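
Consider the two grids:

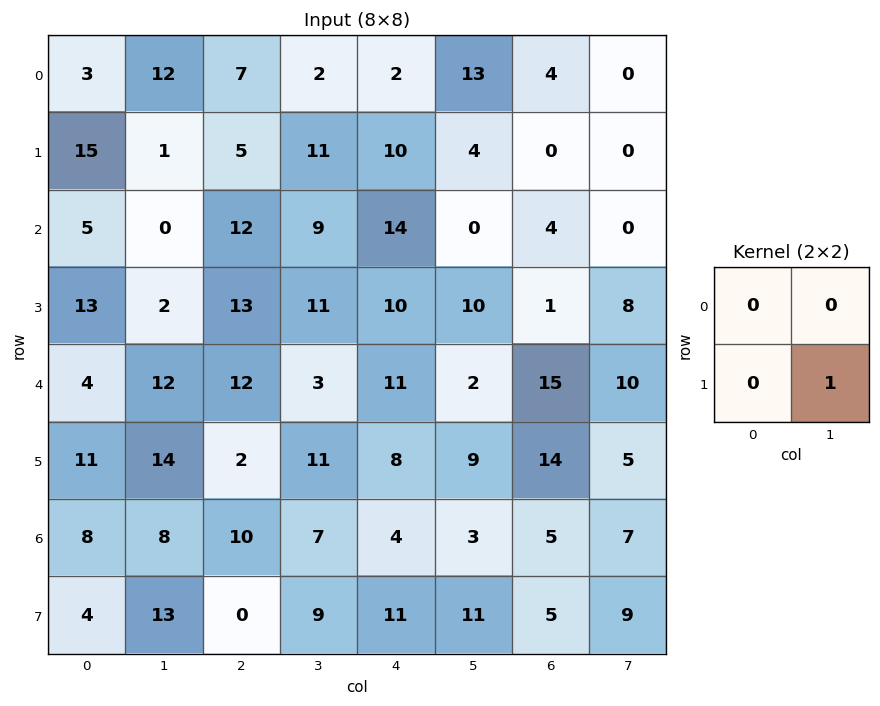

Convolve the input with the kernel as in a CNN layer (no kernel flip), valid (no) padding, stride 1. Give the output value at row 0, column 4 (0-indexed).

The receptive field on the input at this output position is [2 13 / 10 4]. Elementwise product with the kernel and sum: 4·1.

4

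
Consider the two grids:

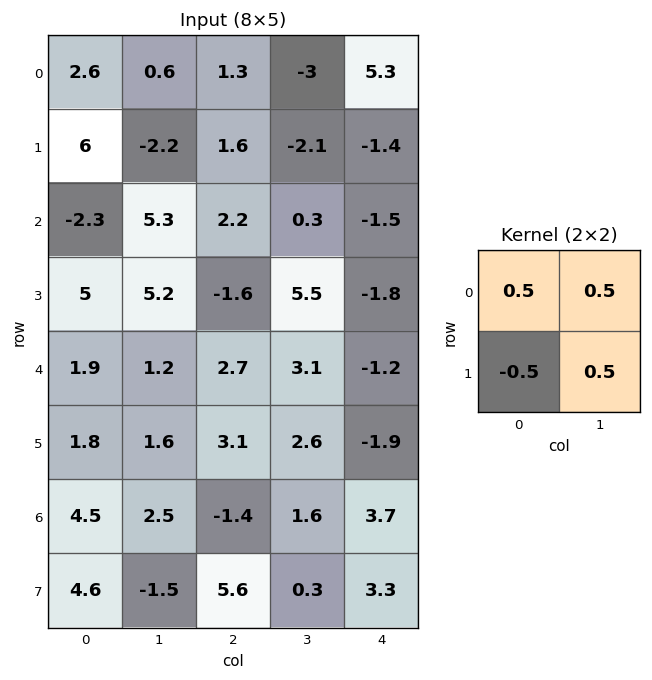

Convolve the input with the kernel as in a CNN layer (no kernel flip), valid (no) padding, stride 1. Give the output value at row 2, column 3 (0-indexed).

-4.25

The receptive field on the input at this output position is [0.3 -1.5 / 5.5 -1.8]. Elementwise product with the kernel and sum: 0.3·0.5 + -1.5·0.5 + 5.5·-0.5 + -1.8·0.5.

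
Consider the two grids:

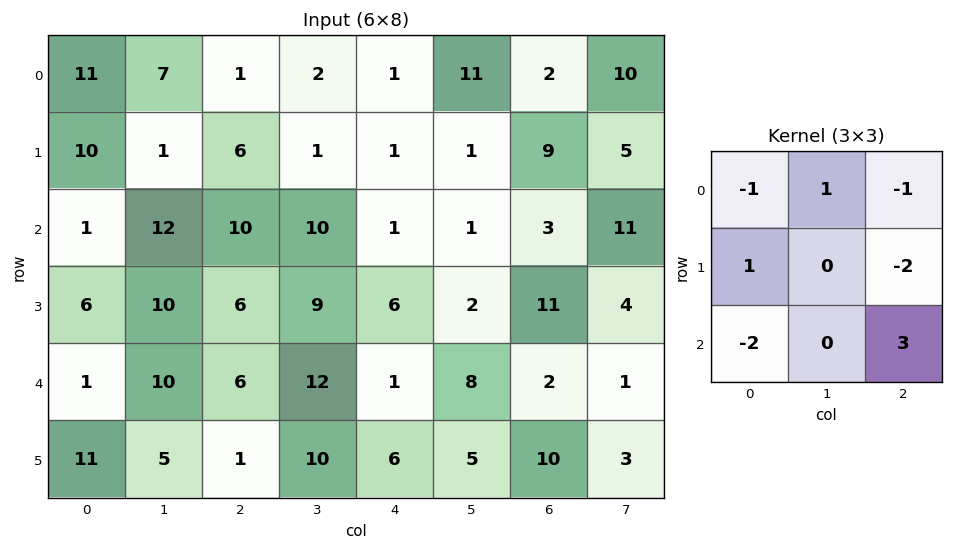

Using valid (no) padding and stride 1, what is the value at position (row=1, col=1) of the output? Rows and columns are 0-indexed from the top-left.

The receptive field on the input at this output position is [1 6 1 / 12 10 10 / 10 6 9]. Elementwise product with the kernel and sum: 1·-1 + 6·1 + 1·-1 + 12·1 + 10·-2 + 10·-2 + 9·3.

3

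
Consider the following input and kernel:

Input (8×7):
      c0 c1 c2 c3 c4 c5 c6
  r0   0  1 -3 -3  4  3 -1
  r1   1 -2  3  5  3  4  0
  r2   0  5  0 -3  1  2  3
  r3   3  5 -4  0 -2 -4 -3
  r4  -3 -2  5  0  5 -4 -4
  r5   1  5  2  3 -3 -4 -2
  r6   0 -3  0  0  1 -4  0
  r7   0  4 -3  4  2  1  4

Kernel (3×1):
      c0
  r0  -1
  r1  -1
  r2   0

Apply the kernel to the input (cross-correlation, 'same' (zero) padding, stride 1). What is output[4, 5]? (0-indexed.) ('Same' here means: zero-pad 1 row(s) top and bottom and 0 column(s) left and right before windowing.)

The receptive field on the zero-padded input at this output position is [-4 / -4 / -4]. Elementwise product with the kernel and sum: -4·-1 + -4·-1.

8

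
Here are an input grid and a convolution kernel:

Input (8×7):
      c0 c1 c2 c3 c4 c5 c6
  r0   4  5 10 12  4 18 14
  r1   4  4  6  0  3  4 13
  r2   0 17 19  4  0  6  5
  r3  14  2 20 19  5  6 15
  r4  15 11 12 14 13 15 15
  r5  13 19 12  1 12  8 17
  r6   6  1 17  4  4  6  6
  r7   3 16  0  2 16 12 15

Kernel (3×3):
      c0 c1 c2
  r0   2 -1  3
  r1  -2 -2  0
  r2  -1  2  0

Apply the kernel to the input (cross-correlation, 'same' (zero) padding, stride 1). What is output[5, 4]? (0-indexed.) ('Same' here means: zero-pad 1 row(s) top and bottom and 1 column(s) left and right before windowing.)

38

The receptive field on the zero-padded input at this output position is [14 13 15 / 1 12 8 / 4 4 6]. Elementwise product with the kernel and sum: 14·2 + 13·-1 + 15·3 + 1·-2 + 12·-2 + 4·-1 + 4·2.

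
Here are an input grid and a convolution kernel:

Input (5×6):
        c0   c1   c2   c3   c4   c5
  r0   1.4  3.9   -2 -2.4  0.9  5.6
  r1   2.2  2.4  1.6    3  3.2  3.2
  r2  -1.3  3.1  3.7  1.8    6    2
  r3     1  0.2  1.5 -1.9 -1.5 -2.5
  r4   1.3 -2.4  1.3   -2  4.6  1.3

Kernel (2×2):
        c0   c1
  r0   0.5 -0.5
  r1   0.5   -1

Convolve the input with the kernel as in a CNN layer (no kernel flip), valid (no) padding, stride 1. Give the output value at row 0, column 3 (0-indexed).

The receptive field on the input at this output position is [-2.4 0.9 / 3 3.2]. Elementwise product with the kernel and sum: -2.4·0.5 + 0.9·-0.5 + 3·0.5 + 3.2·-1.

-3.35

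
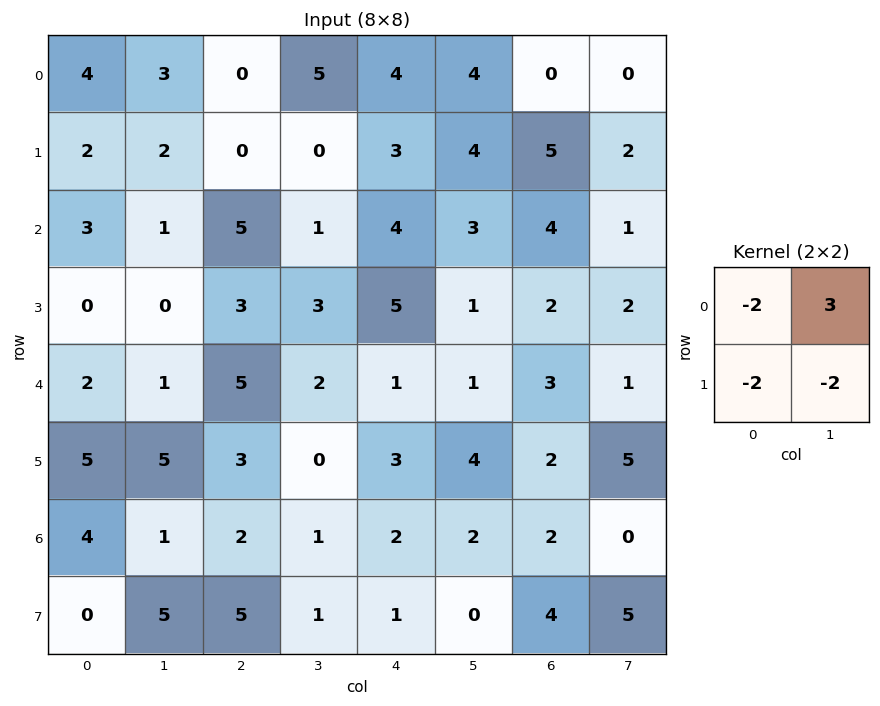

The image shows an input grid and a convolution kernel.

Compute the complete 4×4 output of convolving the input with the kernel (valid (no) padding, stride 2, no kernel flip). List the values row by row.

-7 15 -10 -14
-3 -19 -11 -13
-21 -10 -13 -17
-15 -13 0 -22

Output[0,0]: The receptive field on the input at this output position is [4 3 / 2 2]. Elementwise product with the kernel and sum: 4·-2 + 3·3 + 2·-2 + 2·-2.
Output[0,1]: The receptive field on the input at this output position is [0 5 / 0 0]. Elementwise product with the kernel and sum: 0·-2 + 5·3 + 0·-2 + 0·-2.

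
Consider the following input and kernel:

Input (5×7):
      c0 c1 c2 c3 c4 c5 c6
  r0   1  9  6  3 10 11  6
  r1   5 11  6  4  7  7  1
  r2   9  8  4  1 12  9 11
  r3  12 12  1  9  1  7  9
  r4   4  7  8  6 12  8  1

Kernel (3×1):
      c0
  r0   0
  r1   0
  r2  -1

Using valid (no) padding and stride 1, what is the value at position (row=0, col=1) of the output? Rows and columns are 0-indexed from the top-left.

-8

The receptive field on the input at this output position is [9 / 11 / 8]. Elementwise product with the kernel and sum: 8·-1.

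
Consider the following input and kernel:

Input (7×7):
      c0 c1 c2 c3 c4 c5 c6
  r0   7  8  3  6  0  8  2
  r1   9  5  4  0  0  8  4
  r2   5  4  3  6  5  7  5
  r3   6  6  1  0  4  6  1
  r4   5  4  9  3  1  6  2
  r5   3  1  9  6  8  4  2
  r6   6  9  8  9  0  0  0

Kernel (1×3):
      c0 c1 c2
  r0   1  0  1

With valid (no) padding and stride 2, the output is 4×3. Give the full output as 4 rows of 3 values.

10 3 2
8 8 10
14 10 3
14 8 0

Output[0,0]: The receptive field on the input at this output position is [7 8 3]. Elementwise product with the kernel and sum: 7·1 + 3·1.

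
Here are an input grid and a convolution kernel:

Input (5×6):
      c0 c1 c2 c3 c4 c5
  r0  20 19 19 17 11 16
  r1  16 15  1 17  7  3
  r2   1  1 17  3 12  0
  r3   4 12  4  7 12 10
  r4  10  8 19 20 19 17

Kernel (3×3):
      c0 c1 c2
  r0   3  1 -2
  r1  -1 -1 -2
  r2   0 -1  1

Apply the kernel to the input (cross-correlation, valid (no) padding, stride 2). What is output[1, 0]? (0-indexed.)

The receptive field on the input at this output position is [1 1 17 / 4 12 4 / 10 8 19]. Elementwise product with the kernel and sum: 1·3 + 1·1 + 17·-2 + 4·-1 + 12·-1 + 4·-2 + 8·-1 + 19·1.

-43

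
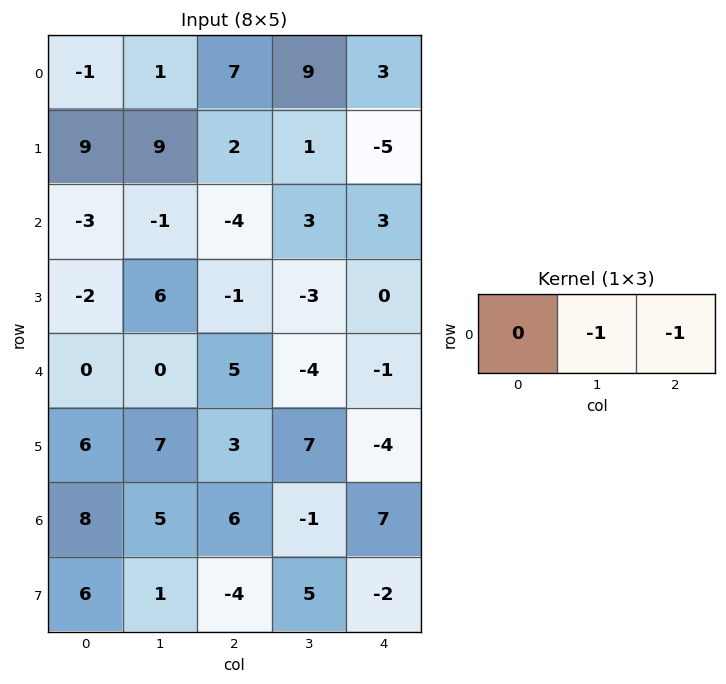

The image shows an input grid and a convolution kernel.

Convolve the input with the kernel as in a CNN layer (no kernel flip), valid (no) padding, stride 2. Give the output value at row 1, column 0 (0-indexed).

The receptive field on the input at this output position is [-3 -1 -4]. Elementwise product with the kernel and sum: -1·-1 + -4·-1.

5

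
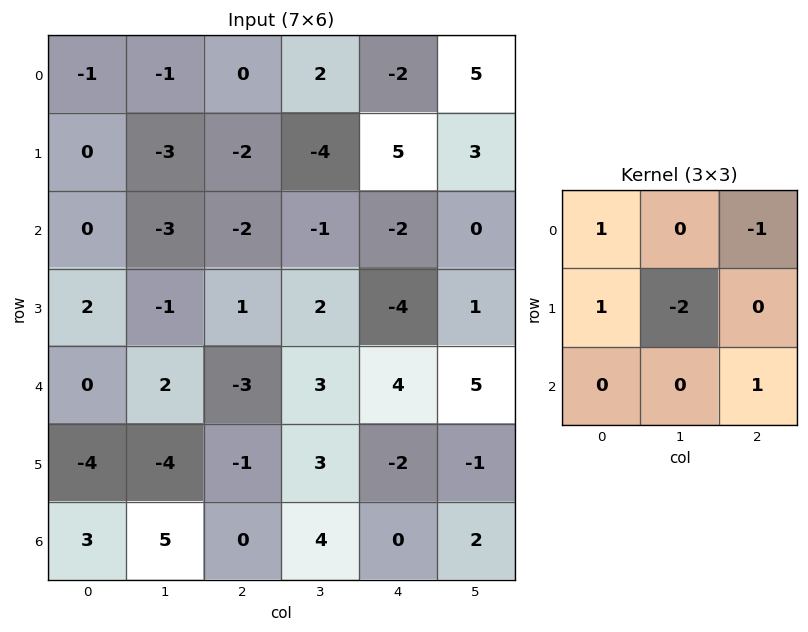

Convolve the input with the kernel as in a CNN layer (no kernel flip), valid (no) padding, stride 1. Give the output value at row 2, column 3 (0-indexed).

The receptive field on the input at this output position is [-1 -2 0 / 2 -4 1 / 3 4 5]. Elementwise product with the kernel and sum: -1·1 + 0·-1 + 2·1 + -4·-2 + 5·1.

14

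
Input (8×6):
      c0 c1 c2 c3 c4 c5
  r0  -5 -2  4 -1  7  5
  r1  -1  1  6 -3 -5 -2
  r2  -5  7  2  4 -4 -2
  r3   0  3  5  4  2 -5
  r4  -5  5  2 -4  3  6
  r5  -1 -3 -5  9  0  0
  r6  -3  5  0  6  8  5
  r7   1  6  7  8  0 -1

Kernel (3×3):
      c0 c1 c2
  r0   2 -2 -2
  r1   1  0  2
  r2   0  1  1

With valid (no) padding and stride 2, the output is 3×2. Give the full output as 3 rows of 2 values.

6 -8
-11 12
-30 15

Output[0,0]: The receptive field on the input at this output position is [-5 -2 4 / -1 1 6 / -5 7 2]. Elementwise product with the kernel and sum: -5·2 + -2·-2 + 4·-2 + -1·1 + 6·2 + 7·1 + 2·1.
Output[0,1]: The receptive field on the input at this output position is [4 -1 7 / 6 -3 -5 / 2 4 -4]. Elementwise product with the kernel and sum: 4·2 + -1·-2 + 7·-2 + 6·1 + -5·2 + 4·1 + -4·1.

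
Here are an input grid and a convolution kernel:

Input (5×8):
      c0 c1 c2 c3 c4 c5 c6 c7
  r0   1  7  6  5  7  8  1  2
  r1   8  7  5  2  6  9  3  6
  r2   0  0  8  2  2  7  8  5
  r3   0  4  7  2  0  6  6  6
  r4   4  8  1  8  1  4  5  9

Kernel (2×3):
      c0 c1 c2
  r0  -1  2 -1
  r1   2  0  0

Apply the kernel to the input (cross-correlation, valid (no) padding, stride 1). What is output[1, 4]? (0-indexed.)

The receptive field on the input at this output position is [6 9 3 / 2 7 8]. Elementwise product with the kernel and sum: 6·-1 + 9·2 + 3·-1 + 2·2.

13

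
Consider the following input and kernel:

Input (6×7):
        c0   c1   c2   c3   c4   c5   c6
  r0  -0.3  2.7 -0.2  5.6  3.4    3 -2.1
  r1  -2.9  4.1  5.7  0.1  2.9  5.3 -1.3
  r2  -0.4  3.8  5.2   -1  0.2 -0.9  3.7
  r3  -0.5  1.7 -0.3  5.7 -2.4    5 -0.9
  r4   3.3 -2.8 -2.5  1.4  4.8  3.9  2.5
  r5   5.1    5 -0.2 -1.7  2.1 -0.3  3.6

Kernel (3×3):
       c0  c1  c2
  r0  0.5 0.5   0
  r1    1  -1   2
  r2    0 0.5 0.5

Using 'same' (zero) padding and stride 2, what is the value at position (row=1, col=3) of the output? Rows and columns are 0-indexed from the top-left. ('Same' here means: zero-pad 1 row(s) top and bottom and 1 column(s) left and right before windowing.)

The receptive field on the zero-padded input at this output position is [5.3 -1.3 0 / -0.9 3.7 0 / 5 -0.9 0]. Elementwise product with the kernel and sum: 5.3·0.5 + -1.3·0.5 + -0.9·1 + 3.7·-1 + 0·2 + -0.9·0.5 + 0·0.5.

-3.05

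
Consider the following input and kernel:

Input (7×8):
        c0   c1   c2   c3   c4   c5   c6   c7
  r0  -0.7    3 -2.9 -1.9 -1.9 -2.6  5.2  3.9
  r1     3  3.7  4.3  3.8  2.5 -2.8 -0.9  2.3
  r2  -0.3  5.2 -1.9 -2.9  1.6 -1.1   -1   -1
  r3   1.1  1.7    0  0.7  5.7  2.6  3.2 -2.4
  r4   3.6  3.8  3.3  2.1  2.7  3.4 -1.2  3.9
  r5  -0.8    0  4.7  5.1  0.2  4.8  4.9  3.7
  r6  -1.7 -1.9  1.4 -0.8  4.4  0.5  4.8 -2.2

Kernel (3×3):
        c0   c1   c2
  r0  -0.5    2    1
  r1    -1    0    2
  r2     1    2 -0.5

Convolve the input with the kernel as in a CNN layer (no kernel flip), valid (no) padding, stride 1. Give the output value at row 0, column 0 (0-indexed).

The receptive field on the input at this output position is [-0.7 3 -2.9 / 3 3.7 4.3 / -0.3 5.2 -1.9]. Elementwise product with the kernel and sum: -0.7·-0.5 + 3·2 + -2.9·1 + 3·-1 + 4.3·2 + -0.3·1 + 5.2·2 + -1.9·-0.5.

20.1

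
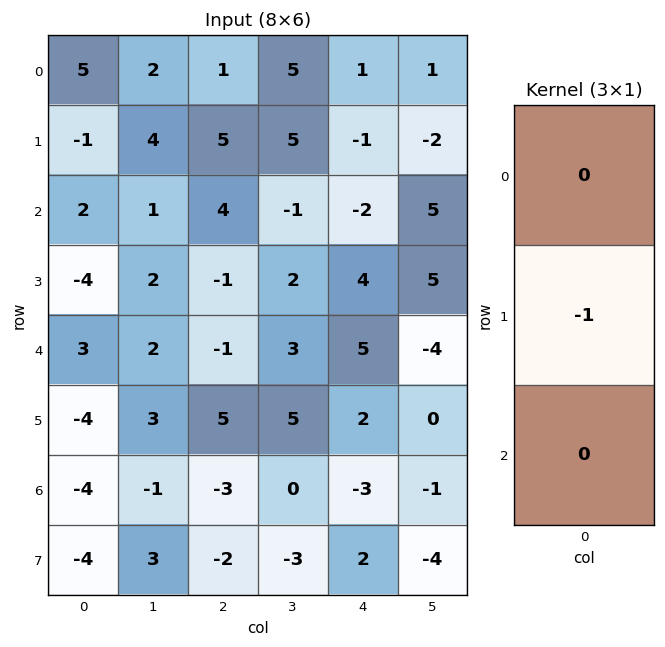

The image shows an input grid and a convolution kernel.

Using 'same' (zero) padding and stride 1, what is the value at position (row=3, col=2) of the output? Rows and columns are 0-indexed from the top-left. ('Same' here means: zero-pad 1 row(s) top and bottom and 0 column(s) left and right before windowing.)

1

The receptive field on the zero-padded input at this output position is [4 / -1 / -1]. Elementwise product with the kernel and sum: -1·-1.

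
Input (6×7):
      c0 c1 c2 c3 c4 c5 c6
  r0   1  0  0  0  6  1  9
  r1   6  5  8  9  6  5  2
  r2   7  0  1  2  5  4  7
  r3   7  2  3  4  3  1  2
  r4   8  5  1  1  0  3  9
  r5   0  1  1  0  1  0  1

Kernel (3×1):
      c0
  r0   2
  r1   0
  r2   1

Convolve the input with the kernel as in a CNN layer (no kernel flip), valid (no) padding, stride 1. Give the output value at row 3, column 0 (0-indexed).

The receptive field on the input at this output position is [7 / 8 / 0]. Elementwise product with the kernel and sum: 7·2 + 0·1.

14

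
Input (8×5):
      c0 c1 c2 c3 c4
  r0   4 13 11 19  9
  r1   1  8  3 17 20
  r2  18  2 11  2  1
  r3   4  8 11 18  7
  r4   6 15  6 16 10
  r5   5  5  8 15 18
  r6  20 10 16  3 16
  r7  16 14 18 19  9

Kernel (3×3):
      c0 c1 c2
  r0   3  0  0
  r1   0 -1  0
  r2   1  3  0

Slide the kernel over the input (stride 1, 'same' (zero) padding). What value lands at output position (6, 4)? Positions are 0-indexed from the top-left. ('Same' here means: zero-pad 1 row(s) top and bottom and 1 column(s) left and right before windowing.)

The receptive field on the zero-padded input at this output position is [15 18 0 / 3 16 0 / 19 9 0]. Elementwise product with the kernel and sum: 15·3 + 16·-1 + 19·1 + 9·3.

75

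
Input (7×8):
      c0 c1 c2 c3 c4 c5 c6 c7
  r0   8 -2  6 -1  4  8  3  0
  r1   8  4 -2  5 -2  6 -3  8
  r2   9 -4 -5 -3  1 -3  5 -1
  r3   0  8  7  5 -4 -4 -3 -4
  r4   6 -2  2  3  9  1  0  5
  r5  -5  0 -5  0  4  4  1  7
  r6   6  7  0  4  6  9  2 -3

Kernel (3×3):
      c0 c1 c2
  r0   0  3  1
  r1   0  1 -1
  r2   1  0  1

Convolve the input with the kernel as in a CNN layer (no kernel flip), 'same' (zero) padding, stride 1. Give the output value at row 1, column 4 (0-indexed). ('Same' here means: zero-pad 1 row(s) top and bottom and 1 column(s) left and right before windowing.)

The receptive field on the zero-padded input at this output position is [-1 4 8 / 5 -2 6 / -3 1 -3]. Elementwise product with the kernel and sum: 4·3 + 8·1 + -2·1 + 6·-1 + -3·1 + -3·1.

6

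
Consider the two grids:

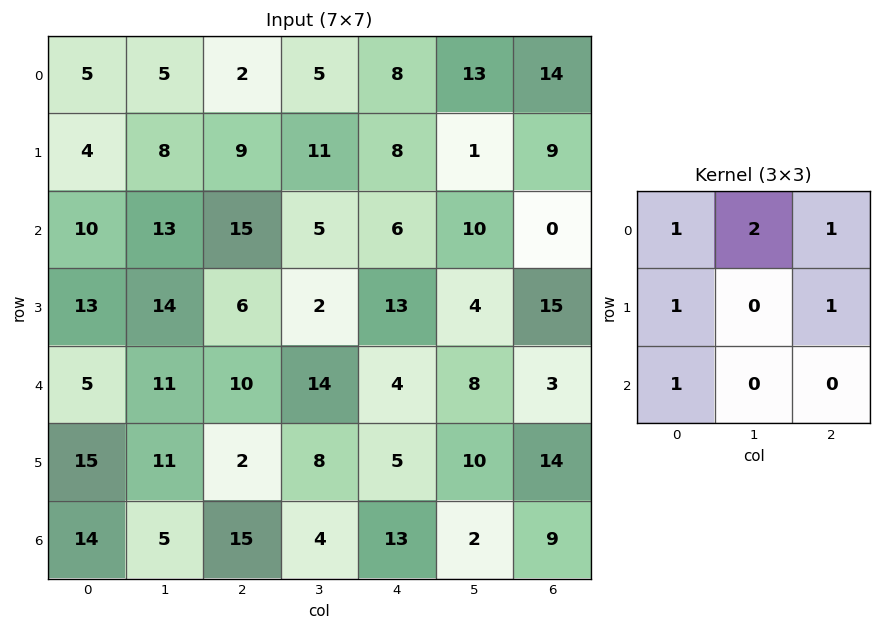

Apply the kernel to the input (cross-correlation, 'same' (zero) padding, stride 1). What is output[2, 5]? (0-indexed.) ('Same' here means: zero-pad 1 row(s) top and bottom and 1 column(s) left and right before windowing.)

38

The receptive field on the zero-padded input at this output position is [8 1 9 / 6 10 0 / 13 4 15]. Elementwise product with the kernel and sum: 8·1 + 1·2 + 9·1 + 6·1 + 0·1 + 13·1.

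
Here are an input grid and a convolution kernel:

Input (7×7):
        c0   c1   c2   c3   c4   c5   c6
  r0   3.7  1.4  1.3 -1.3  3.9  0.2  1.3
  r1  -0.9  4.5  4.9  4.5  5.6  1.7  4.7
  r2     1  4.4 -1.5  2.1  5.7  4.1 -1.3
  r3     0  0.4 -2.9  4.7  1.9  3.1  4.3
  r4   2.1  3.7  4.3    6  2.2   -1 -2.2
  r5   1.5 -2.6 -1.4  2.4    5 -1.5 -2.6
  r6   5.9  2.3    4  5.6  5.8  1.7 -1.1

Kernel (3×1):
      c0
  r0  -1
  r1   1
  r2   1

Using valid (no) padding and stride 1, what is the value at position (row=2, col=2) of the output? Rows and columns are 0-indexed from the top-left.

The receptive field on the input at this output position is [-1.5 / -2.9 / 4.3]. Elementwise product with the kernel and sum: -1.5·-1 + -2.9·1 + 4.3·1.

2.9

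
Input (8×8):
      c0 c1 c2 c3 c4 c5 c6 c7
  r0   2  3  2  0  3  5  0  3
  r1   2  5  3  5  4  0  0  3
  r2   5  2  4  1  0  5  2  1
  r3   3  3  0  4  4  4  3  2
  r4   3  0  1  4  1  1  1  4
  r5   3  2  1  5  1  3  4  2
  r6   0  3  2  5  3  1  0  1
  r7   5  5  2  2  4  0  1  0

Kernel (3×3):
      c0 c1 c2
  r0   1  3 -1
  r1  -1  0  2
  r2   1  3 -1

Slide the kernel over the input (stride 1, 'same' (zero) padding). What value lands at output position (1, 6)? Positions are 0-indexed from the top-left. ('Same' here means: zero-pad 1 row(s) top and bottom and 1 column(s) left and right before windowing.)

18

The receptive field on the zero-padded input at this output position is [5 0 3 / 0 0 3 / 5 2 1]. Elementwise product with the kernel and sum: 5·1 + 0·3 + 3·-1 + 0·-1 + 3·2 + 5·1 + 2·3 + 1·-1.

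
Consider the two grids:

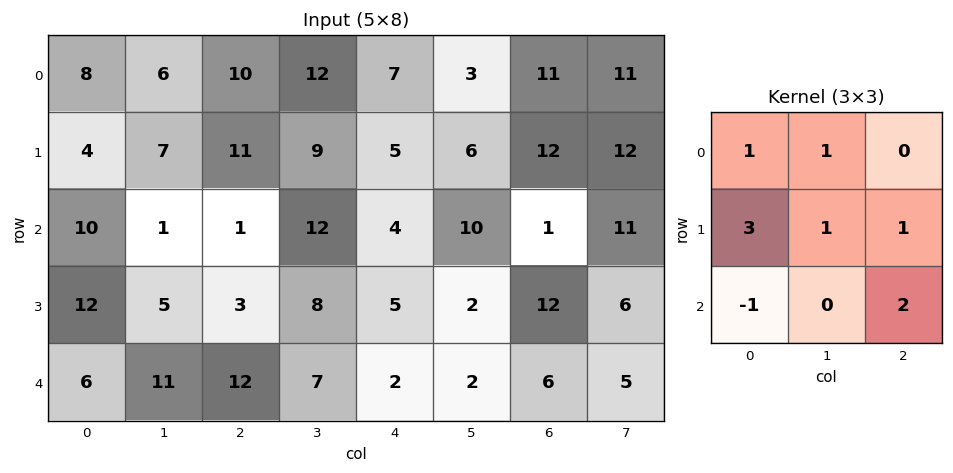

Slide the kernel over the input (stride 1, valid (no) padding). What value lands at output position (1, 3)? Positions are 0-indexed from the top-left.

60

The receptive field on the input at this output position is [9 5 6 / 12 4 10 / 8 5 2]. Elementwise product with the kernel and sum: 9·1 + 5·1 + 12·3 + 4·1 + 10·1 + 8·-1 + 2·2.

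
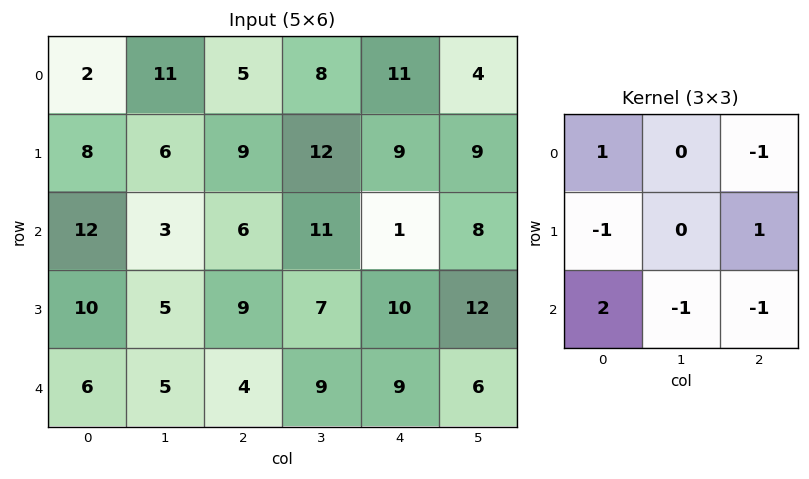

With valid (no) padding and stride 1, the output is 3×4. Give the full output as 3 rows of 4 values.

13 -2 -6 14
-1 -4 -4 -8
8 -9 -4 11

Output[0,0]: The receptive field on the input at this output position is [2 11 5 / 8 6 9 / 12 3 6]. Elementwise product with the kernel and sum: 2·1 + 5·-1 + 8·-1 + 9·1 + 12·2 + 3·-1 + 6·-1.
Output[0,1]: The receptive field on the input at this output position is [11 5 8 / 6 9 12 / 3 6 11]. Elementwise product with the kernel and sum: 11·1 + 8·-1 + 6·-1 + 12·1 + 3·2 + 6·-1 + 11·-1.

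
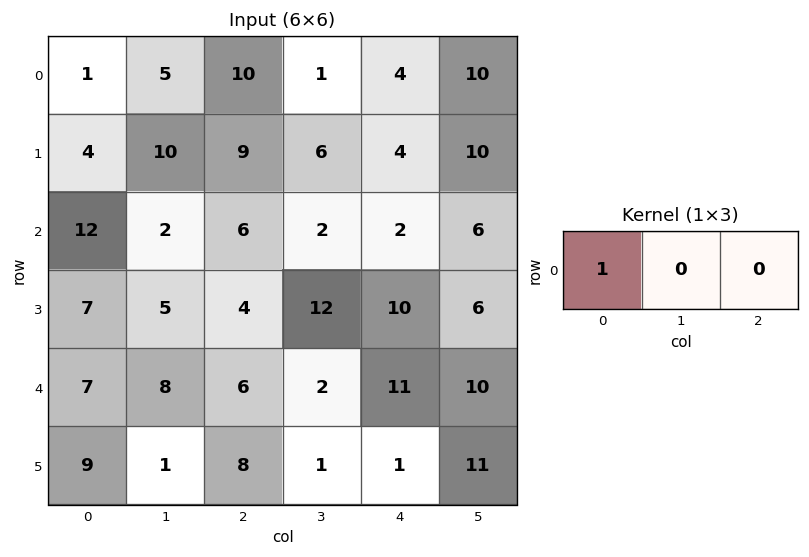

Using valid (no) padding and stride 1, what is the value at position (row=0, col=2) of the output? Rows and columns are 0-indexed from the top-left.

10

The receptive field on the input at this output position is [10 1 4]. Elementwise product with the kernel and sum: 10·1.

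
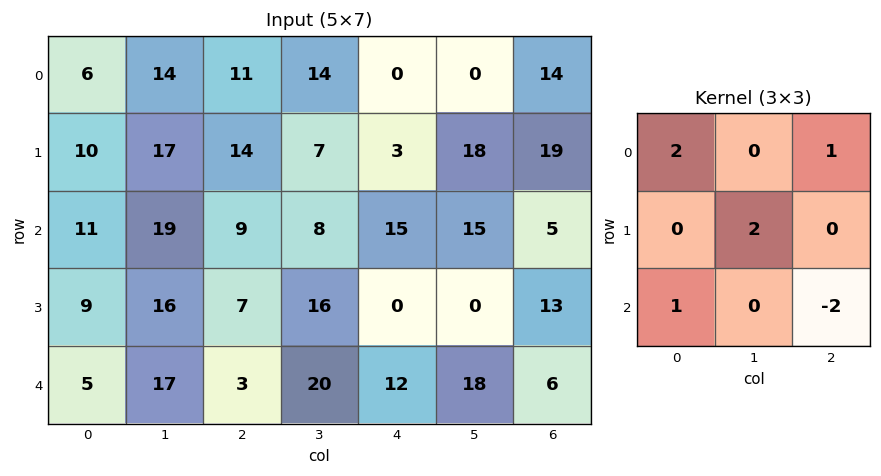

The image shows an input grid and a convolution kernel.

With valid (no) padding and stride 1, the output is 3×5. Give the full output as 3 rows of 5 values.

Output[0,0]: The receptive field on the input at this output position is [6 14 11 / 10 17 14 / 11 19 9]. Elementwise product with the kernel and sum: 6·2 + 11·1 + 17·2 + 11·1 + 9·-2.
Output[0,1]: The receptive field on the input at this output position is [14 11 14 / 17 14 7 / 19 9 8]. Elementwise product with the kernel and sum: 14·2 + 14·1 + 14·2 + 19·1 + 8·-2.

50 73 15 12 55
67 43 54 78 29
62 37 44 15 35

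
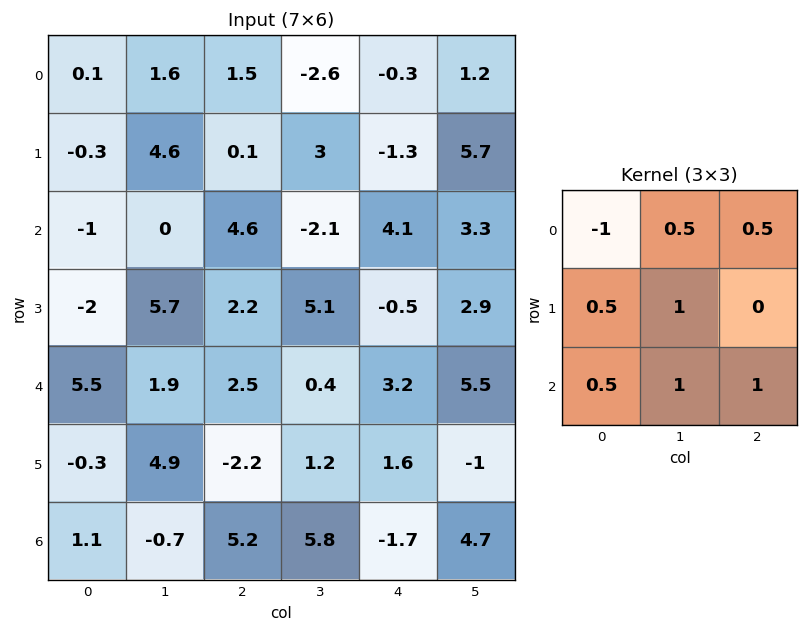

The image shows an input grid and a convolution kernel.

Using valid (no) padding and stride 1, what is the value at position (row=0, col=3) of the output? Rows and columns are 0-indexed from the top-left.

The receptive field on the input at this output position is [-2.6 -0.3 1.2 / 3 -1.3 5.7 / -2.1 4.1 3.3]. Elementwise product with the kernel and sum: -2.6·-1 + -0.3·0.5 + 1.2·0.5 + 3·0.5 + -1.3·1 + -2.1·0.5 + 4.1·1 + 3.3·1.

9.6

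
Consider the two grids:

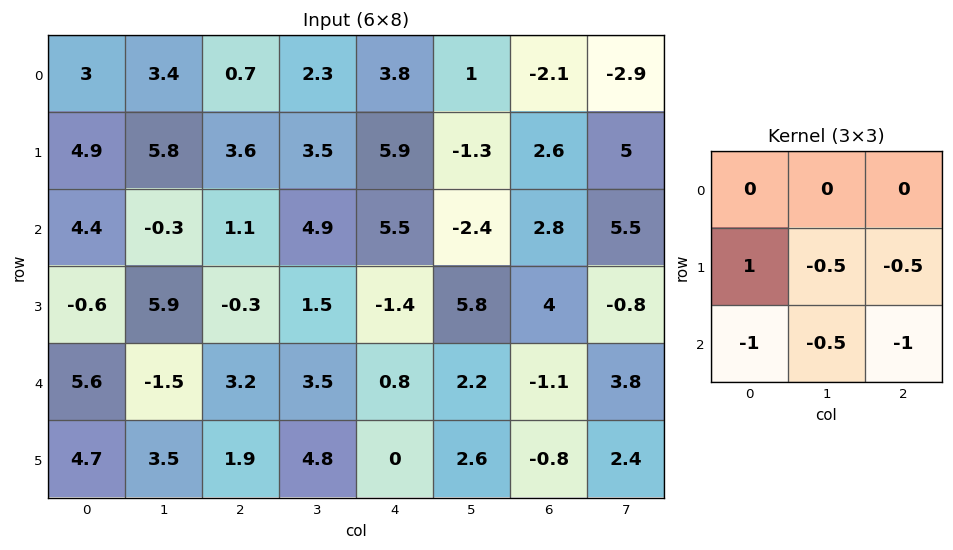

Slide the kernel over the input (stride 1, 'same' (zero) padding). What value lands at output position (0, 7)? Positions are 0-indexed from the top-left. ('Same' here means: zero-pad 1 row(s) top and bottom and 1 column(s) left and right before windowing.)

The receptive field on the zero-padded input at this output position is [0 0 0 / -2.1 -2.9 0 / 2.6 5 0]. Elementwise product with the kernel and sum: -2.1·1 + -2.9·-0.5 + 0·-0.5 + 2.6·-1 + 5·-0.5 + 0·-1.

-5.75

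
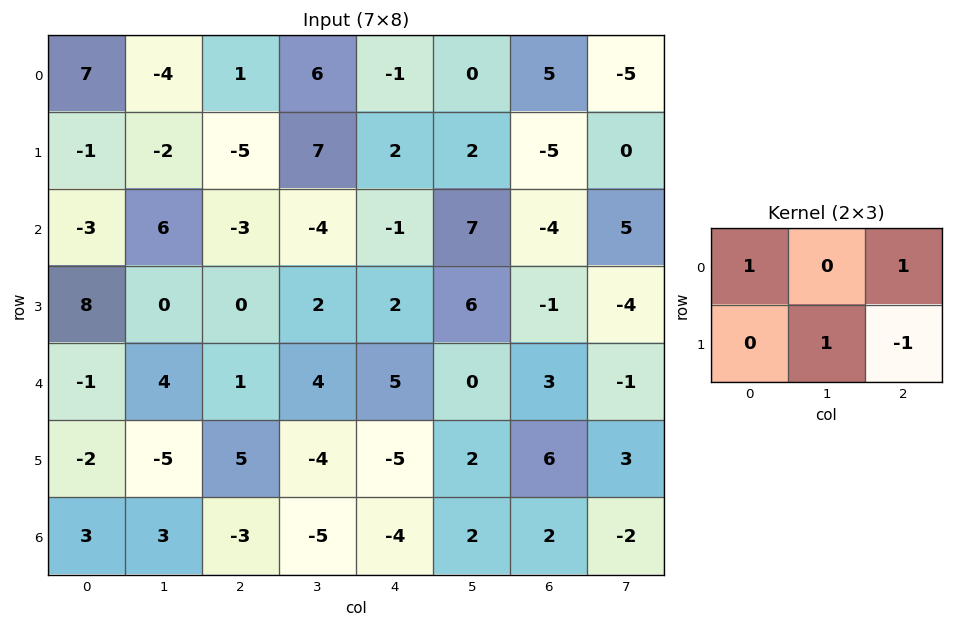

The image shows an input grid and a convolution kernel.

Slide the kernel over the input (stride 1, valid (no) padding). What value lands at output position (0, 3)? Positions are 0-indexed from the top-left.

6

The receptive field on the input at this output position is [6 -1 0 / 7 2 2]. Elementwise product with the kernel and sum: 6·1 + 0·1 + 2·1 + 2·-1.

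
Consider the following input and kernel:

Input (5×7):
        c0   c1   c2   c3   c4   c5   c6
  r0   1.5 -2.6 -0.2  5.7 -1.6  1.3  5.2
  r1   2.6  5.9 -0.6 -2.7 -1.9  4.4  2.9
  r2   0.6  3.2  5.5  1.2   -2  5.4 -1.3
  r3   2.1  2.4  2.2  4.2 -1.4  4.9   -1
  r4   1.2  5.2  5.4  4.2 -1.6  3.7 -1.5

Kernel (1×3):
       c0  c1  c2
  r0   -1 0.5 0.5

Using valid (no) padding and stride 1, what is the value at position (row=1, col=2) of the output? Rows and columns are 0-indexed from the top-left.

The receptive field on the input at this output position is [-0.6 -2.7 -1.9]. Elementwise product with the kernel and sum: -0.6·-1 + -2.7·0.5 + -1.9·0.5.

-1.7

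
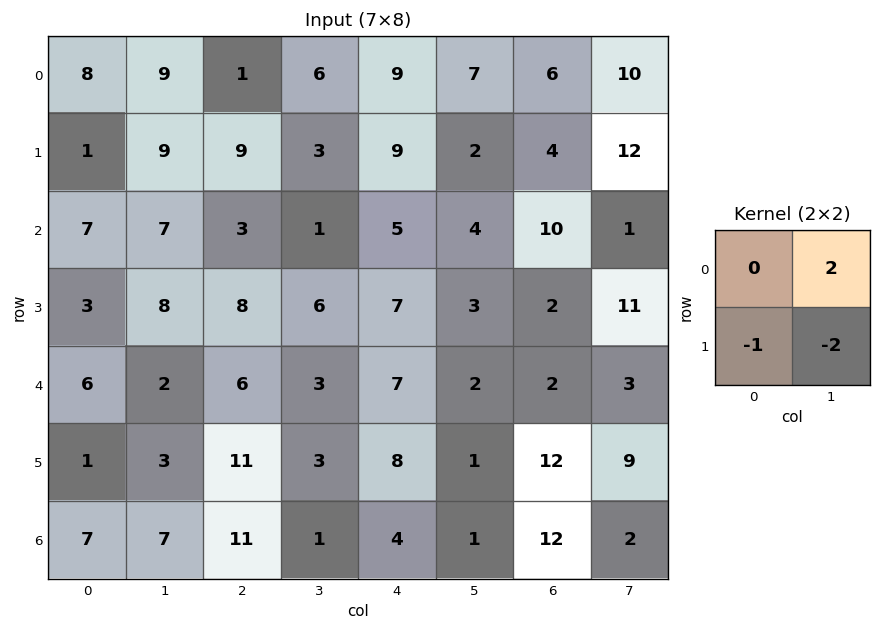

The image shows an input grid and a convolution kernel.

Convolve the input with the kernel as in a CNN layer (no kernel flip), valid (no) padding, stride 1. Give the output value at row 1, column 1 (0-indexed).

The receptive field on the input at this output position is [9 9 / 7 3]. Elementwise product with the kernel and sum: 9·2 + 7·-1 + 3·-2.

5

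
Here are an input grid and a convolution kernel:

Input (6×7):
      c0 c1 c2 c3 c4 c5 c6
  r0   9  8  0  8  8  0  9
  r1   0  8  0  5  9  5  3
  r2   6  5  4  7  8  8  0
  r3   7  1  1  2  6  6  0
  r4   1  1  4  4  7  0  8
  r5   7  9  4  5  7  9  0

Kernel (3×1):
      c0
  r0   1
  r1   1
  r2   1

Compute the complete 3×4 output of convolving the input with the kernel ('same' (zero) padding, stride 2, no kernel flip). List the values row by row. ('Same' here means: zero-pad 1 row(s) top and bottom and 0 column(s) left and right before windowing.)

Output[0,0]: The receptive field on the zero-padded input at this output position is [0 / 9 / 0]. Elementwise product with the kernel and sum: 0·1 + 9·1 + 0·1.
Output[0,1]: The receptive field on the zero-padded input at this output position is [0 / 0 / 0]. Elementwise product with the kernel and sum: 0·1 + 0·1 + 0·1.

9 0 17 12
13 5 23 3
15 9 20 8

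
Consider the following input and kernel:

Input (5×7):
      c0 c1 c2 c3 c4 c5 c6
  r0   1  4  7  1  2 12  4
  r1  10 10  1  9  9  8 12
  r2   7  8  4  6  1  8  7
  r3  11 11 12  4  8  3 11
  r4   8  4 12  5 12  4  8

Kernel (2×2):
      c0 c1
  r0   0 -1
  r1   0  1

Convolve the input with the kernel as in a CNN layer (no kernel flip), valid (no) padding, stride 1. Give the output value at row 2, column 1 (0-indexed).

8

The receptive field on the input at this output position is [8 4 / 11 12]. Elementwise product with the kernel and sum: 4·-1 + 12·1.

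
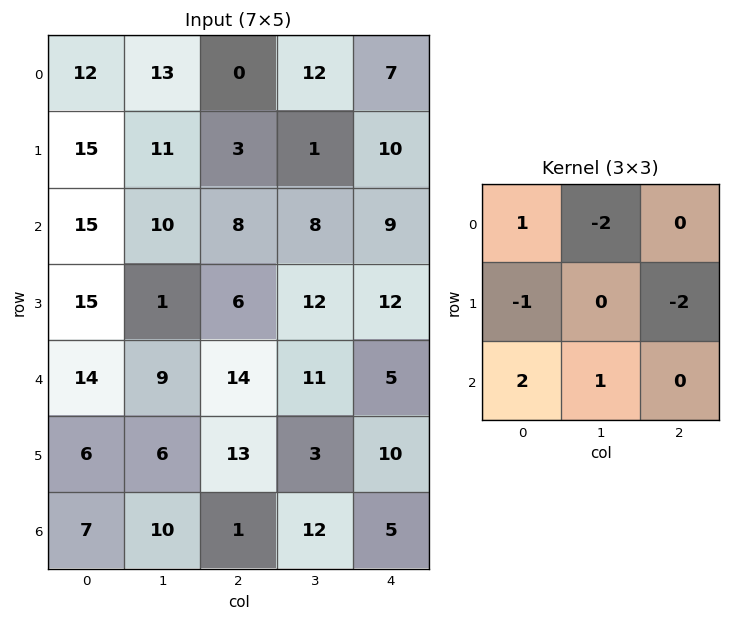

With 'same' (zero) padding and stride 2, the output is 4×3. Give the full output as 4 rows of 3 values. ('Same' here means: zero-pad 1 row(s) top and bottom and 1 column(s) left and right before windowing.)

Output[0,0]: The receptive field on the zero-padded input at this output position is [0 0 0 / 0 12 13 / 0 15 11]. Elementwise product with the kernel and sum: 0·1 + 0·-2 + 0·-1 + 13·-2 + 0·2 + 15·1.

-11 -12 0
-35 -13 9
-42 -17 -7
-32 -54 -29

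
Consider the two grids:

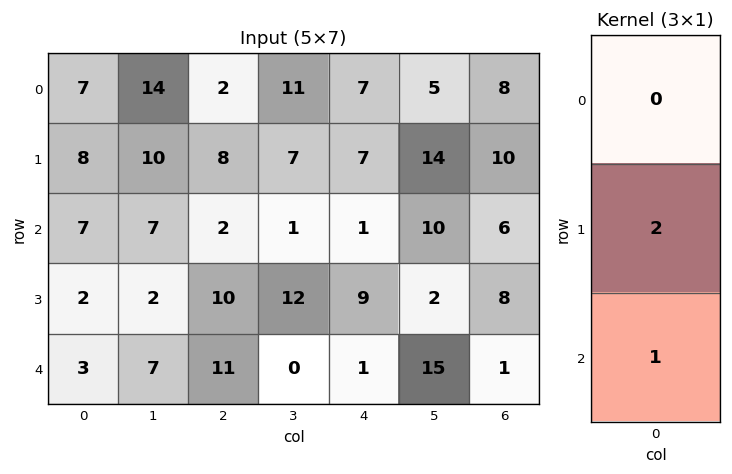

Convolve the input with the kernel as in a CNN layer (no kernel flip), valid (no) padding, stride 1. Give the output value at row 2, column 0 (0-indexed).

The receptive field on the input at this output position is [7 / 2 / 3]. Elementwise product with the kernel and sum: 2·2 + 3·1.

7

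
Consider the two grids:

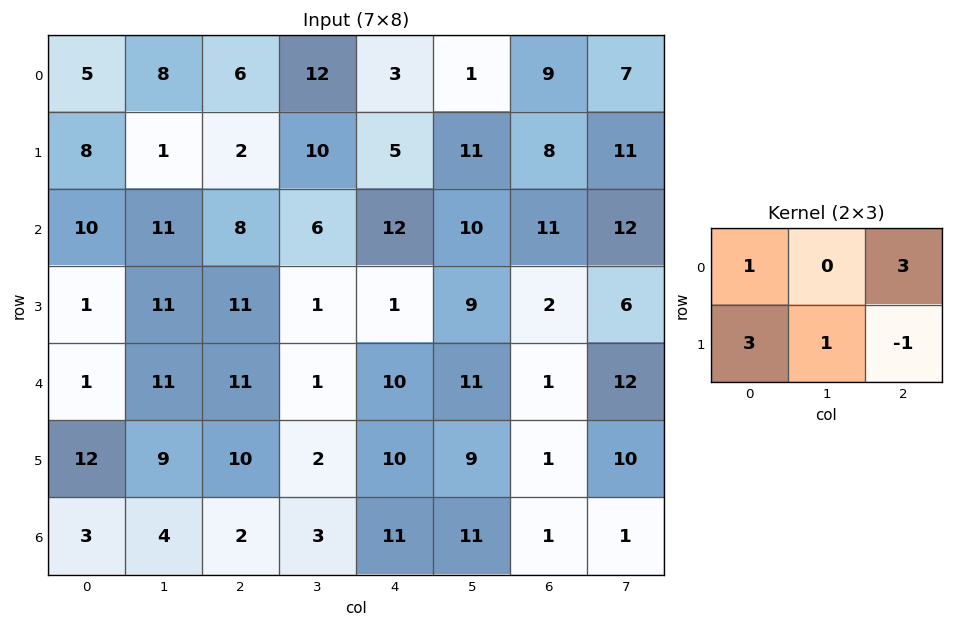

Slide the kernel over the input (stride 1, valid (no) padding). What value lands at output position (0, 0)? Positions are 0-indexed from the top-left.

46

The receptive field on the input at this output position is [5 8 6 / 8 1 2]. Elementwise product with the kernel and sum: 5·1 + 6·3 + 8·3 + 1·1 + 2·-1.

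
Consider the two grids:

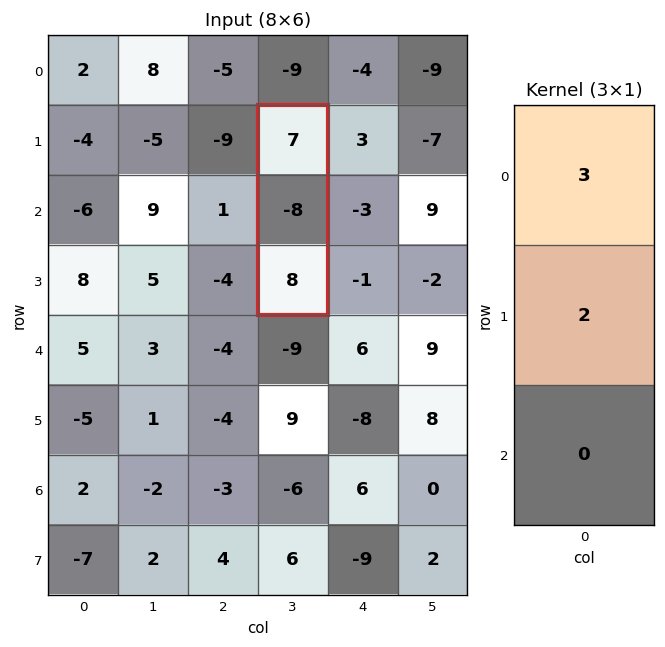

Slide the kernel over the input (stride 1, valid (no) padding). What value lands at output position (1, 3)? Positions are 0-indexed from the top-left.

The receptive field on the input at this output position is [7 / -8 / 8]. Elementwise product with the kernel and sum: 7·3 + -8·2.

5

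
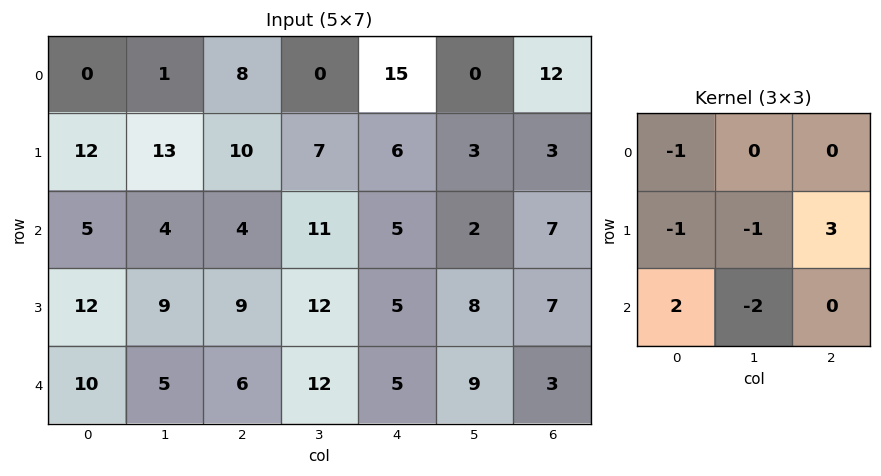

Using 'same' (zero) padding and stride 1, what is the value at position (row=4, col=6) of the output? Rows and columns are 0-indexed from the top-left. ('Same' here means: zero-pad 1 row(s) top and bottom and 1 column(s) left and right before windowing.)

-20

The receptive field on the zero-padded input at this output position is [8 7 0 / 9 3 0 / 0 0 0]. Elementwise product with the kernel and sum: 8·-1 + 9·-1 + 3·-1 + 0·3 + 0·2 + 0·-2.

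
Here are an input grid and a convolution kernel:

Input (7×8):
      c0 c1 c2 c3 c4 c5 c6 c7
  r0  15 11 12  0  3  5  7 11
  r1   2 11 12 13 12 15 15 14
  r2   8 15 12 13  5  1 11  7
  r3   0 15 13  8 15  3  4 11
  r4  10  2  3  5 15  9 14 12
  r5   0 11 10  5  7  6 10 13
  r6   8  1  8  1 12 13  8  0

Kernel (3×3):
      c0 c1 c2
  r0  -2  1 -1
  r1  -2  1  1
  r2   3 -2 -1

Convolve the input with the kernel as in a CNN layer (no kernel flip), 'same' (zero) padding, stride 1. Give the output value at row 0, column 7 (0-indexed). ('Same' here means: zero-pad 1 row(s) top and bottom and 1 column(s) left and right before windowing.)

The receptive field on the zero-padded input at this output position is [0 0 0 / 7 11 0 / 15 14 0]. Elementwise product with the kernel and sum: 0·-2 + 0·1 + 0·-1 + 7·-2 + 11·1 + 0·1 + 15·3 + 14·-2 + 0·-1.

14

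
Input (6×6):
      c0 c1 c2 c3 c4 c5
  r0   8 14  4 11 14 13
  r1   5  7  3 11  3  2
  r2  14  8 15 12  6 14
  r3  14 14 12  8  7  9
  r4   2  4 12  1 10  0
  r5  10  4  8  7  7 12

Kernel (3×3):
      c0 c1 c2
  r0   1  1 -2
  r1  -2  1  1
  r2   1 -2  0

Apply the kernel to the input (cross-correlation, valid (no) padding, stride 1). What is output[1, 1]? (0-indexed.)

-11

The receptive field on the input at this output position is [7 3 11 / 8 15 12 / 14 12 8]. Elementwise product with the kernel and sum: 7·1 + 3·1 + 11·-2 + 8·-2 + 15·1 + 12·1 + 14·1 + 12·-2.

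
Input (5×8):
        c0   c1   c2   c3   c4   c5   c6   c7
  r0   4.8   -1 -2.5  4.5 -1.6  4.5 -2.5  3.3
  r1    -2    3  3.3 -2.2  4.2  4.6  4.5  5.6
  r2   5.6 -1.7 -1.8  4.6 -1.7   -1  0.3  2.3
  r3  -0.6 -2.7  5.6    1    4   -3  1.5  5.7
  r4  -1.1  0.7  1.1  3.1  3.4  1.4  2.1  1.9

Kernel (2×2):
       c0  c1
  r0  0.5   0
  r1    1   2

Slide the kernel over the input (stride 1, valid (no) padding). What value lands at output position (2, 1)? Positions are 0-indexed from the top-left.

The receptive field on the input at this output position is [-1.7 -1.8 / -2.7 5.6]. Elementwise product with the kernel and sum: -1.7·0.5 + -2.7·1 + 5.6·2.

7.65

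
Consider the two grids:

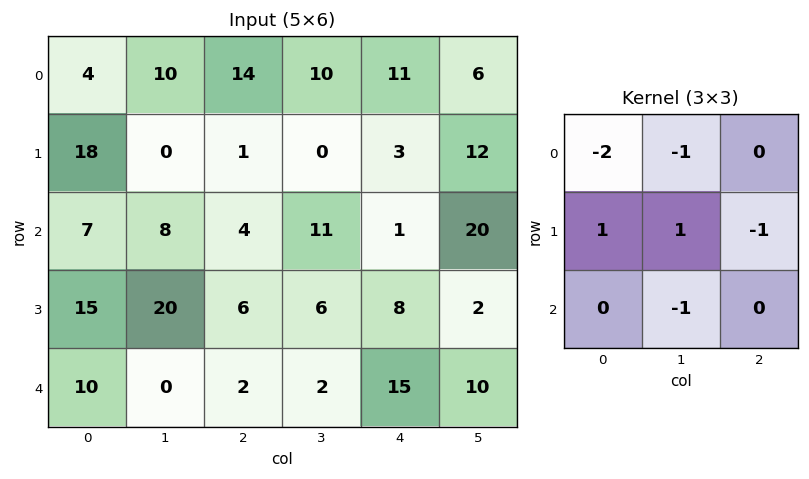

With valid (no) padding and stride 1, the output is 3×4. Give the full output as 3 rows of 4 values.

Output[0,0]: The receptive field on the input at this output position is [4 10 14 / 18 0 1 / 7 8 4]. Elementwise product with the kernel and sum: 4·-2 + 10·-1 + 18·1 + 0·1 + 1·-1 + 8·-1.

-9 -37 -51 -41
-45 -6 6 -19
7 -2 -17 -26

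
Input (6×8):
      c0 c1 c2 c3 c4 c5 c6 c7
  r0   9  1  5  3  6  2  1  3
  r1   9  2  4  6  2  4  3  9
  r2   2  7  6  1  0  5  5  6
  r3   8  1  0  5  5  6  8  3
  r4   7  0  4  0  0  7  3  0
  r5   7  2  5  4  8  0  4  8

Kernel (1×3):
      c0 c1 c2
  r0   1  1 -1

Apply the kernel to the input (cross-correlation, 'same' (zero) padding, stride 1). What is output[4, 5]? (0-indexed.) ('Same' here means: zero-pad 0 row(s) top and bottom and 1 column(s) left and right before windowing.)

4

The receptive field on the zero-padded input at this output position is [0 7 3]. Elementwise product with the kernel and sum: 0·1 + 7·1 + 3·-1.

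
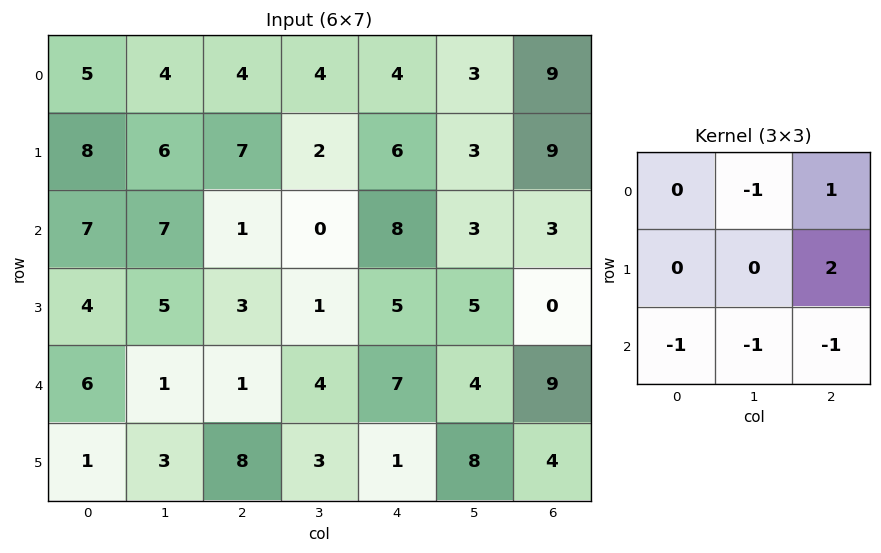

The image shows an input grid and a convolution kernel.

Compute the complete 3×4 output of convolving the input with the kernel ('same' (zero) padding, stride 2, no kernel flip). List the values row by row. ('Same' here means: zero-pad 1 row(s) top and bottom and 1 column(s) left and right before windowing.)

Output[0,0]: The receptive field on the zero-padded input at this output position is [0 0 0 / 0 5 4 / 0 8 6]. Elementwise product with the kernel and sum: 0·-1 + 0·1 + 4·2 + 0·-1 + 8·-1 + 6·-1.
Output[0,1]: The receptive field on the zero-padded input at this output position is [0 0 0 / 4 4 4 / 6 7 2]. Elementwise product with the kernel and sum: 0·-1 + 0·1 + 4·2 + 6·-1 + 7·-1 + 2·-1.

-6 -7 -5 -12
3 -14 -8 -14
-1 -8 -4 -12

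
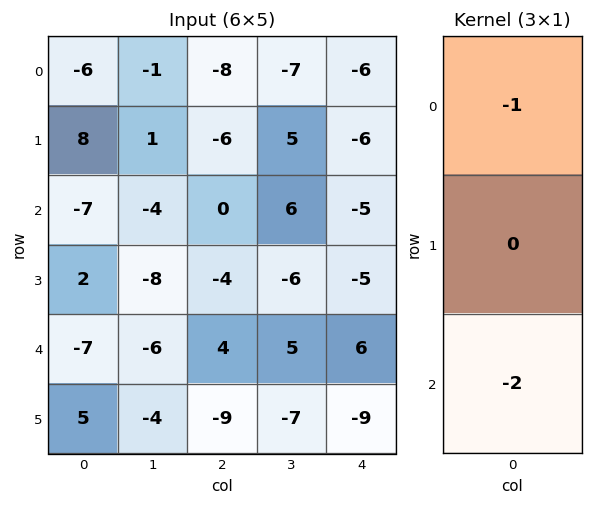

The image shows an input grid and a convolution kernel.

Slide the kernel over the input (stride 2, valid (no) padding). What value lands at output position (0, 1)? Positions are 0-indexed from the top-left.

8

The receptive field on the input at this output position is [-8 / -6 / 0]. Elementwise product with the kernel and sum: -8·-1 + 0·-2.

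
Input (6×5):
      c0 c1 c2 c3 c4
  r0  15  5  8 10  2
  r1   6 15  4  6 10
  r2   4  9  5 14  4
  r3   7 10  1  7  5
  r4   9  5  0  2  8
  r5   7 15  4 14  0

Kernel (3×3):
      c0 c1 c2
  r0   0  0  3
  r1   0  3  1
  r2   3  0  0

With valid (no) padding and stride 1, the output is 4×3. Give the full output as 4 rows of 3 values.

85 75 49
65 77 79
73 67 38
39 68 41

Output[0,0]: The receptive field on the input at this output position is [15 5 8 / 6 15 4 / 4 9 5]. Elementwise product with the kernel and sum: 8·3 + 15·3 + 4·1 + 4·3.
Output[0,1]: The receptive field on the input at this output position is [5 8 10 / 15 4 6 / 9 5 14]. Elementwise product with the kernel and sum: 10·3 + 4·3 + 6·1 + 9·3.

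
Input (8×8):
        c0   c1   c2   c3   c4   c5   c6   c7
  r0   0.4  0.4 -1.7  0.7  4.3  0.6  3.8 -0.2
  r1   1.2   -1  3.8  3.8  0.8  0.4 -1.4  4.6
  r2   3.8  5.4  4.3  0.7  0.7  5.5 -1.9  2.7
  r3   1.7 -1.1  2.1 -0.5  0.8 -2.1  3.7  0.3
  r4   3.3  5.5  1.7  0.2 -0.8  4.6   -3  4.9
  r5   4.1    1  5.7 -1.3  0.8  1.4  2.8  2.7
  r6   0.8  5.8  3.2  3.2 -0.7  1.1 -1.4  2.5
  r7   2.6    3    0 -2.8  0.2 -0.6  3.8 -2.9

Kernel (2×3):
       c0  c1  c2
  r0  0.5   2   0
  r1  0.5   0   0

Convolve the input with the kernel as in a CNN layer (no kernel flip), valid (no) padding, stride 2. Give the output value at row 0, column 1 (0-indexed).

2.45

The receptive field on the input at this output position is [-1.7 0.7 4.3 / 3.8 3.8 0.8]. Elementwise product with the kernel and sum: -1.7·0.5 + 0.7·2 + 3.8·0.5.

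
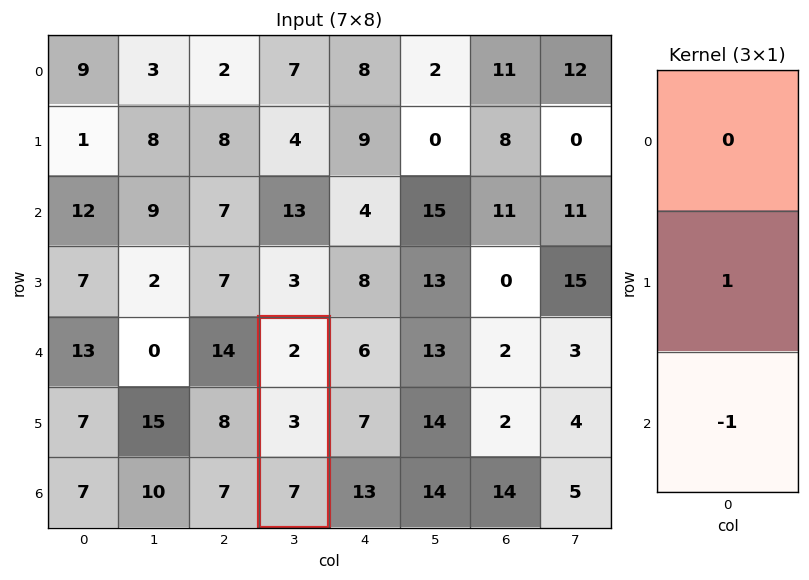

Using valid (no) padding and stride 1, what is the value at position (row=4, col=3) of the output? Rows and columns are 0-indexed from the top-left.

-4

The receptive field on the input at this output position is [2 / 3 / 7]. Elementwise product with the kernel and sum: 3·1 + 7·-1.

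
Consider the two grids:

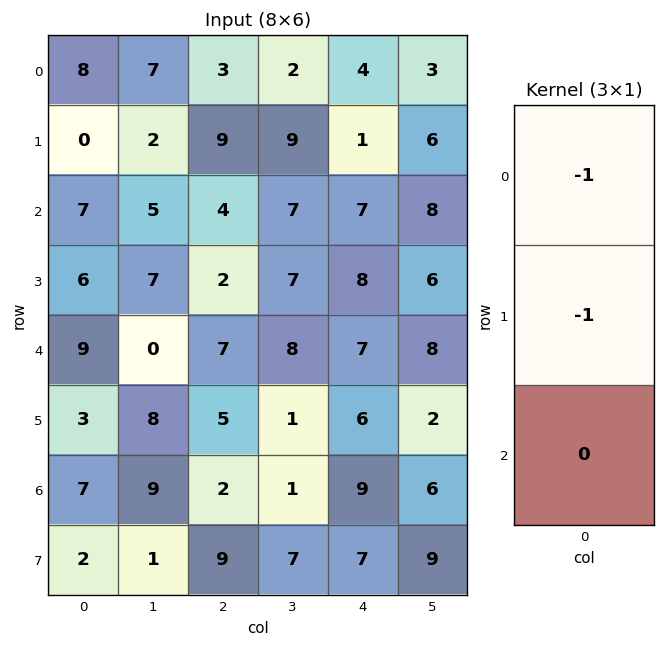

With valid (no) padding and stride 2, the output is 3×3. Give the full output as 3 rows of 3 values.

Output[0,0]: The receptive field on the input at this output position is [8 / 0 / 7]. Elementwise product with the kernel and sum: 8·-1 + 0·-1.
Output[0,1]: The receptive field on the input at this output position is [3 / 9 / 4]. Elementwise product with the kernel and sum: 3·-1 + 9·-1.

-8 -12 -5
-13 -6 -15
-12 -12 -13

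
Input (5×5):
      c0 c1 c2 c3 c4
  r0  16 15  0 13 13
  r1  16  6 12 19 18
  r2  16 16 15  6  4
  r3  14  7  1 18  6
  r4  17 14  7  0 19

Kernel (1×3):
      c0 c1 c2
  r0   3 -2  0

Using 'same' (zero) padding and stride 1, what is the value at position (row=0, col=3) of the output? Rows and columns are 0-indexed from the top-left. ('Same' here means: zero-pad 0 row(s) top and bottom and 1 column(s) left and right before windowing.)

-26

The receptive field on the zero-padded input at this output position is [0 13 13]. Elementwise product with the kernel and sum: 0·3 + 13·-2.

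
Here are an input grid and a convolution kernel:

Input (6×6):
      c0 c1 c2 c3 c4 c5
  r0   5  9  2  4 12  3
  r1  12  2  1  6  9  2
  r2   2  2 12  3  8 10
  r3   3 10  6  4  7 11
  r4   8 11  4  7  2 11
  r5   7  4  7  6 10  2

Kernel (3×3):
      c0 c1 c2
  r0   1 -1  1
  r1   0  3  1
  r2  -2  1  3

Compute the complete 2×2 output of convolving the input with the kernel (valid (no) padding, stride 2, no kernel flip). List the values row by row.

Output[0,0]: The receptive field on the input at this output position is [5 9 2 / 12 2 1 / 2 2 12]. Elementwise product with the kernel and sum: 5·1 + 9·-1 + 2·1 + 2·3 + 1·1 + 2·-2 + 2·1 + 12·3.

39 40
55 41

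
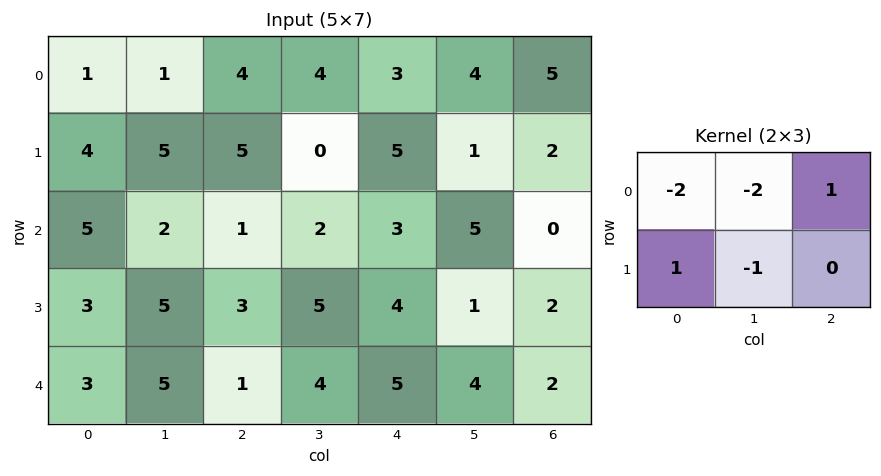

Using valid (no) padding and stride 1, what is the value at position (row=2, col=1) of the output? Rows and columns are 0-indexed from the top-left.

The receptive field on the input at this output position is [2 1 2 / 5 3 5]. Elementwise product with the kernel and sum: 2·-2 + 1·-2 + 2·1 + 5·1 + 3·-1.

-2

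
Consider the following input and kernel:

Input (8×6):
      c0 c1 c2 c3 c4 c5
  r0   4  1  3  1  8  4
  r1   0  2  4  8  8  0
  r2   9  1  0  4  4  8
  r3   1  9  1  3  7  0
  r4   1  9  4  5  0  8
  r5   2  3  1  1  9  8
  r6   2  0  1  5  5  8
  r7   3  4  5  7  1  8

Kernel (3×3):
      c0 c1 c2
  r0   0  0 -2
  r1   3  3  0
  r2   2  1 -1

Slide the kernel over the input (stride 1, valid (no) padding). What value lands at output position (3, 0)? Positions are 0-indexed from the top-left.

The receptive field on the input at this output position is [1 9 1 / 1 9 4 / 2 3 1]. Elementwise product with the kernel and sum: 1·-2 + 1·3 + 9·3 + 2·2 + 3·1 + 1·-1.

34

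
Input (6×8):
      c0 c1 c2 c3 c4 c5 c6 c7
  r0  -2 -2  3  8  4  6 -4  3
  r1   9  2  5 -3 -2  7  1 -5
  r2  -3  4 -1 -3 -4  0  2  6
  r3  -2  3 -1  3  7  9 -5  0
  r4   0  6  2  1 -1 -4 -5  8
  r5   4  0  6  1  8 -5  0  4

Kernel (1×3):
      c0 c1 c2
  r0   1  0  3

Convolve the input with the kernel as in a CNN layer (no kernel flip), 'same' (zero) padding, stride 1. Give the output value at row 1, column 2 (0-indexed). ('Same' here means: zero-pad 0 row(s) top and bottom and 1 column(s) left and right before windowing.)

The receptive field on the zero-padded input at this output position is [2 5 -3]. Elementwise product with the kernel and sum: 2·1 + -3·3.

-7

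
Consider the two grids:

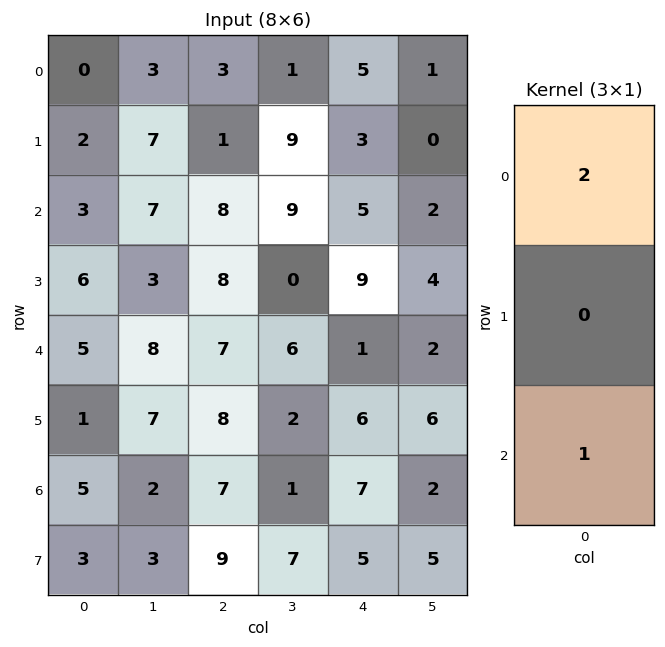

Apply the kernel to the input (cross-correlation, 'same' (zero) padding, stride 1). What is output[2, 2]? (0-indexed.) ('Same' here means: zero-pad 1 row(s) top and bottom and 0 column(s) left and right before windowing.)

10

The receptive field on the zero-padded input at this output position is [1 / 8 / 8]. Elementwise product with the kernel and sum: 1·2 + 8·1.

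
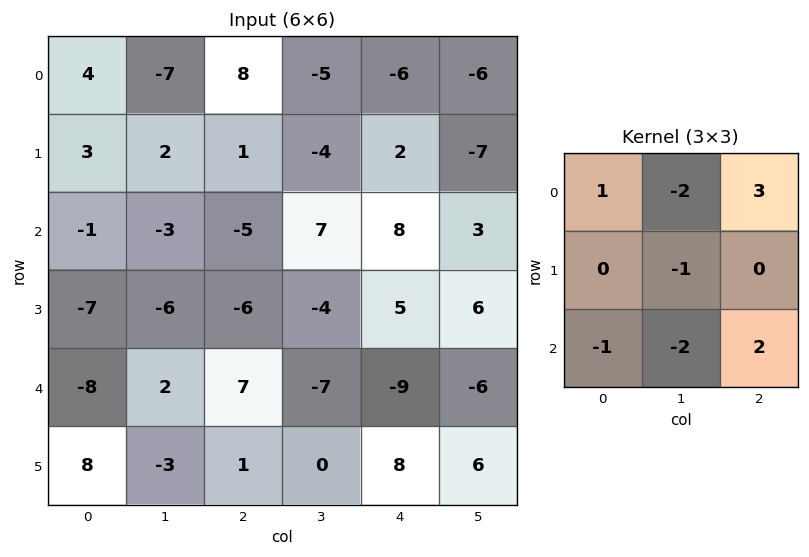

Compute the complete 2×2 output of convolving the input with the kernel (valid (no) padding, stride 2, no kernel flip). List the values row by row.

37 11
14 -2

Output[0,0]: The receptive field on the input at this output position is [4 -7 8 / 3 2 1 / -1 -3 -5]. Elementwise product with the kernel and sum: 4·1 + -7·-2 + 8·3 + 2·-1 + -1·-1 + -3·-2 + -5·2.
Output[0,1]: The receptive field on the input at this output position is [8 -5 -6 / 1 -4 2 / -5 7 8]. Elementwise product with the kernel and sum: 8·1 + -5·-2 + -6·3 + -4·-1 + -5·-1 + 7·-2 + 8·2.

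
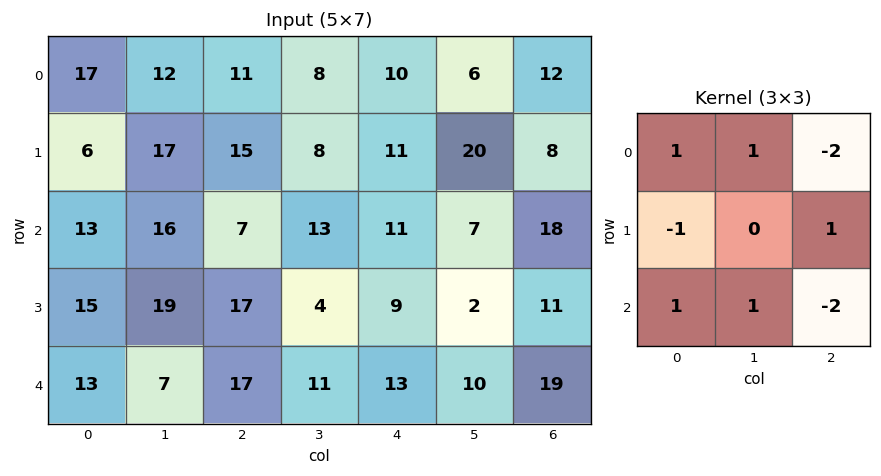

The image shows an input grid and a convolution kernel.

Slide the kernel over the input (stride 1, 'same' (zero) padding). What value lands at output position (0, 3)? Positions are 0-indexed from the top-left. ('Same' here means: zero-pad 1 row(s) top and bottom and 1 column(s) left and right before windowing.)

0

The receptive field on the zero-padded input at this output position is [0 0 0 / 11 8 10 / 15 8 11]. Elementwise product with the kernel and sum: 0·1 + 0·1 + 0·-2 + 11·-1 + 10·1 + 15·1 + 8·1 + 11·-2.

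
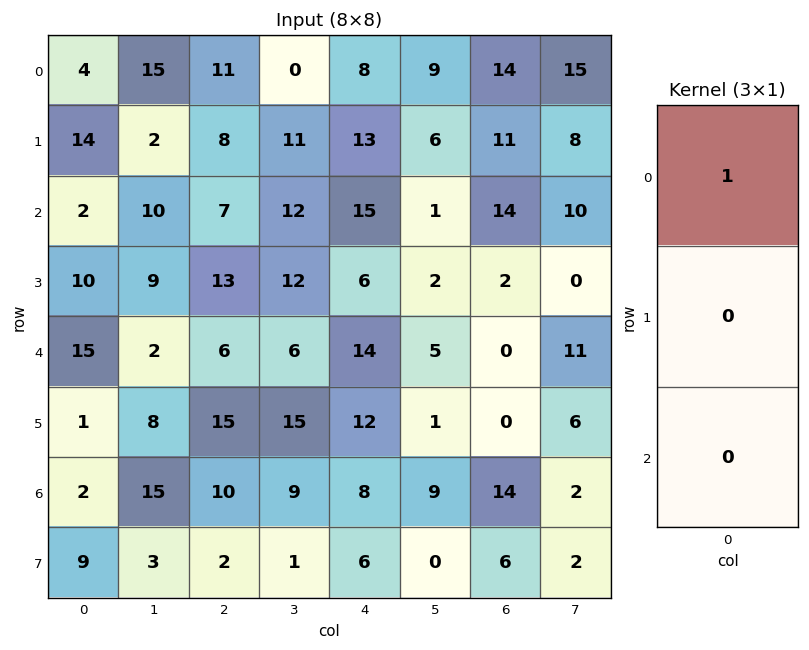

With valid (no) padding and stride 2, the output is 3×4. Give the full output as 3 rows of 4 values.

Output[0,0]: The receptive field on the input at this output position is [4 / 14 / 2]. Elementwise product with the kernel and sum: 4·1.
Output[0,1]: The receptive field on the input at this output position is [11 / 8 / 7]. Elementwise product with the kernel and sum: 11·1.

4 11 8 14
2 7 15 14
15 6 14 0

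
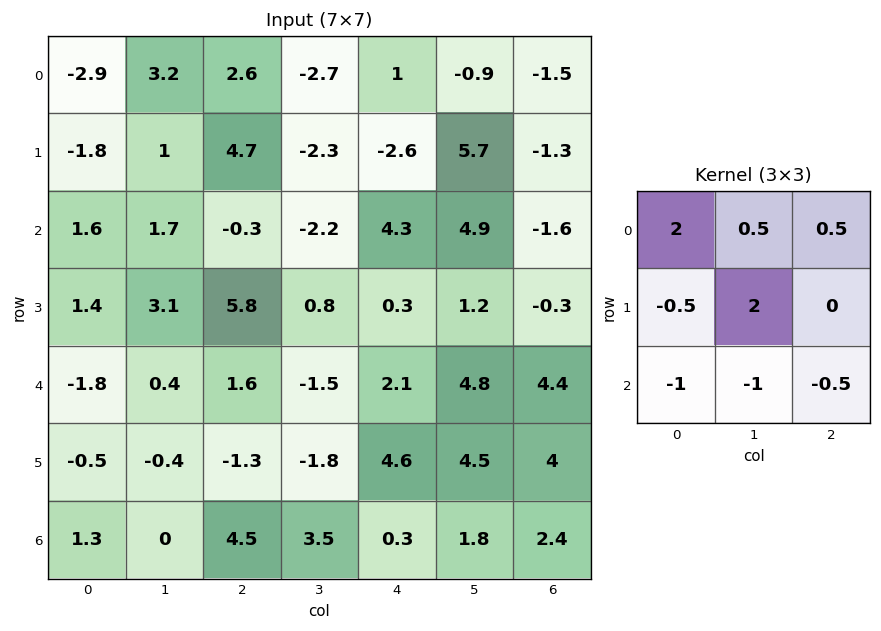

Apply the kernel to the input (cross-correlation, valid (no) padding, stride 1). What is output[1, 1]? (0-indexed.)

-7.55

The receptive field on the input at this output position is [1 4.7 -2.3 / 1.7 -0.3 -2.2 / 3.1 5.8 0.8]. Elementwise product with the kernel and sum: 1·2 + 4.7·0.5 + -2.3·0.5 + 1.7·-0.5 + -0.3·2 + 3.1·-1 + 5.8·-1 + 0.8·-0.5.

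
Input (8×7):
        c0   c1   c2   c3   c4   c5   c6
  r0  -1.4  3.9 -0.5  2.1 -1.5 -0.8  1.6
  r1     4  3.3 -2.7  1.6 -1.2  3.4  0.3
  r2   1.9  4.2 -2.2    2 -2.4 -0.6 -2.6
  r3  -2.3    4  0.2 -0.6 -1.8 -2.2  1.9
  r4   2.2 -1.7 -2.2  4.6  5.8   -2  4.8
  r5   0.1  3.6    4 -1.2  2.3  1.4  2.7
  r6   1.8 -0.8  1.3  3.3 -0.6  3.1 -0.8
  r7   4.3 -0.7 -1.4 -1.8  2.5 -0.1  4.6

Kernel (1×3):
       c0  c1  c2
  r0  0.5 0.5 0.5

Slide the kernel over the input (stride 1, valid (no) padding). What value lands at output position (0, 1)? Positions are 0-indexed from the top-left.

The receptive field on the input at this output position is [3.9 -0.5 2.1]. Elementwise product with the kernel and sum: 3.9·0.5 + -0.5·0.5 + 2.1·0.5.

2.75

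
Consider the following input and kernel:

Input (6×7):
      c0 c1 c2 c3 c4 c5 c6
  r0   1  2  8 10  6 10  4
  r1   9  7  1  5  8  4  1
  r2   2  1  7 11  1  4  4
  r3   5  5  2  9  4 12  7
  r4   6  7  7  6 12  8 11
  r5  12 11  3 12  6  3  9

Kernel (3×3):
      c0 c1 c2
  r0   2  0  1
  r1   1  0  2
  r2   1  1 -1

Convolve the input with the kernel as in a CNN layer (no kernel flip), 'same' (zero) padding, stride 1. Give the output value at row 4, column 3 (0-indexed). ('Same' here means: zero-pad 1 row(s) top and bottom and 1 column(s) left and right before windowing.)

48

The receptive field on the zero-padded input at this output position is [2 9 4 / 7 6 12 / 3 12 6]. Elementwise product with the kernel and sum: 2·2 + 4·1 + 7·1 + 12·2 + 3·1 + 12·1 + 6·-1.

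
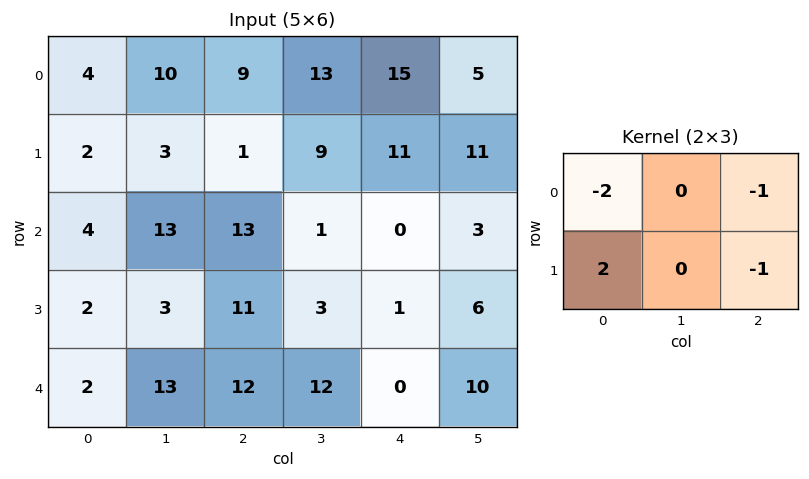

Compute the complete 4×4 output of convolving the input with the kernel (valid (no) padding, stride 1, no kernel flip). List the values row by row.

-14 -36 -42 -24
-10 10 13 -30
-28 -24 -5 -5
-23 5 1 2

Output[0,0]: The receptive field on the input at this output position is [4 10 9 / 2 3 1]. Elementwise product with the kernel and sum: 4·-2 + 9·-1 + 2·2 + 1·-1.
Output[0,1]: The receptive field on the input at this output position is [10 9 13 / 3 1 9]. Elementwise product with the kernel and sum: 10·-2 + 13·-1 + 3·2 + 9·-1.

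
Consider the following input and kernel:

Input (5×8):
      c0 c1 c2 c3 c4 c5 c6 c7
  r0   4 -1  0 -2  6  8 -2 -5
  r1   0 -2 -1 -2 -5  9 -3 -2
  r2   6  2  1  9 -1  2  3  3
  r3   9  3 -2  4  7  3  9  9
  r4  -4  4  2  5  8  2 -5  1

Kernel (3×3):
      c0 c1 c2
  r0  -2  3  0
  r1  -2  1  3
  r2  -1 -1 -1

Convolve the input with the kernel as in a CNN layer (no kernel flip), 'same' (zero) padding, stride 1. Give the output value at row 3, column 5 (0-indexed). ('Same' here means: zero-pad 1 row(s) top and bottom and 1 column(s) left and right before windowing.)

19

The receptive field on the zero-padded input at this output position is [-1 2 3 / 7 3 9 / 8 2 -5]. Elementwise product with the kernel and sum: -1·-2 + 2·3 + 7·-2 + 3·1 + 9·3 + 8·-1 + 2·-1 + -5·-1.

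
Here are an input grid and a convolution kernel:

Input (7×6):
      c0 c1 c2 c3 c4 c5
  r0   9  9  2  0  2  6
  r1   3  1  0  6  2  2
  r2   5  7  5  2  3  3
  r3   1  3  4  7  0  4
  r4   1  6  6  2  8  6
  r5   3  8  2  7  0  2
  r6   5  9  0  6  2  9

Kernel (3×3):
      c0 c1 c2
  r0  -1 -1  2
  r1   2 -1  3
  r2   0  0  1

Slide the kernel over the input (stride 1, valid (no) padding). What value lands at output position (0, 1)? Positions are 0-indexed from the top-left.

The receptive field on the input at this output position is [9 2 0 / 1 0 6 / 7 5 2]. Elementwise product with the kernel and sum: 9·-1 + 2·-1 + 0·2 + 1·2 + 0·-1 + 6·3 + 2·1.

11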